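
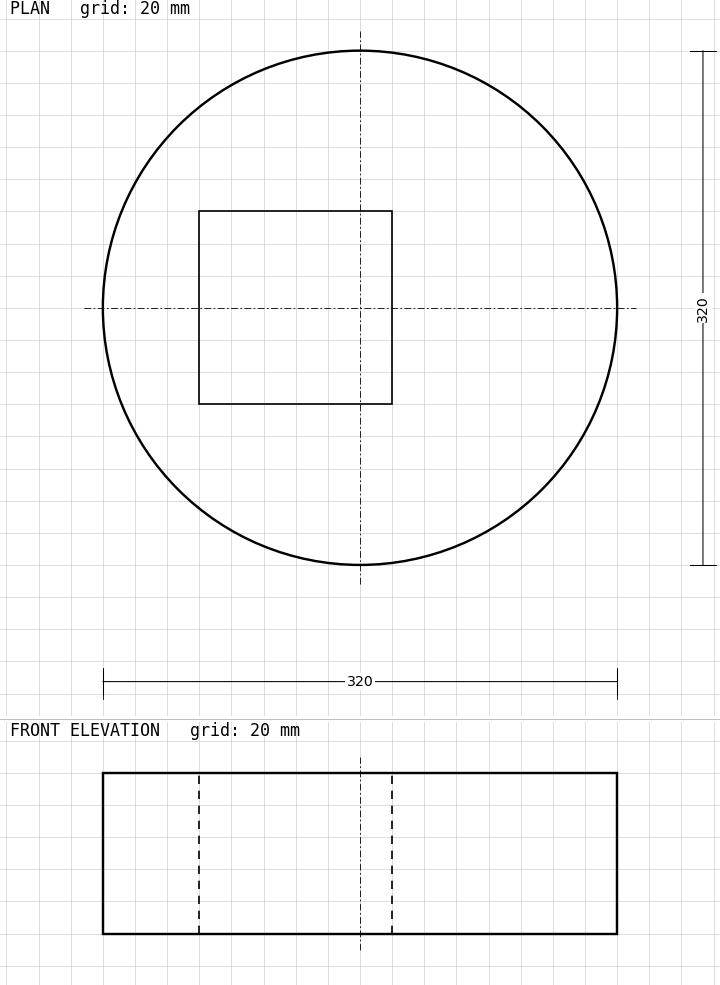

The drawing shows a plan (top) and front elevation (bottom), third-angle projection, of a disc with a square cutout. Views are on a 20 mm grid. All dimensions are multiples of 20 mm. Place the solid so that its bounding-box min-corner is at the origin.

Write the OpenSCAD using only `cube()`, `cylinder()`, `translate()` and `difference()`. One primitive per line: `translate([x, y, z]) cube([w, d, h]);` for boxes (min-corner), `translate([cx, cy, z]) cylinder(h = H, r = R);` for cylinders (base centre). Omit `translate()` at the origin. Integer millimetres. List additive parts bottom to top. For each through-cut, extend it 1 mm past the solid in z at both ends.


difference() {
  translate([160, 160, 0]) cylinder(h = 100, r = 160);
  translate([60, 100, -1]) cube([120, 120, 102]);
}


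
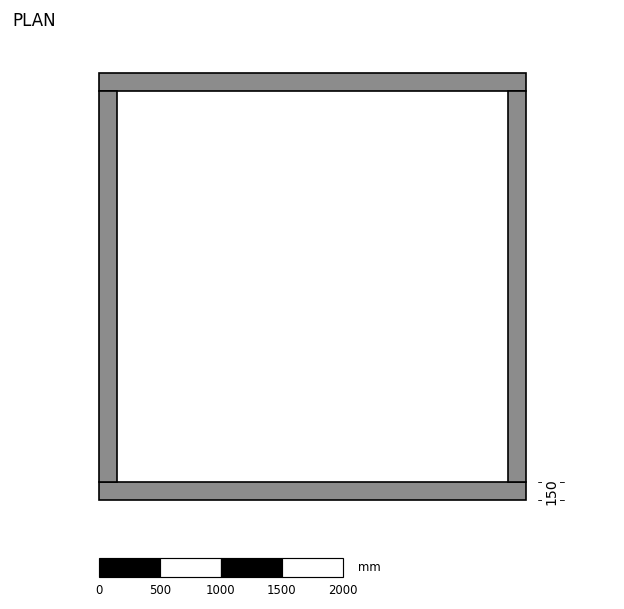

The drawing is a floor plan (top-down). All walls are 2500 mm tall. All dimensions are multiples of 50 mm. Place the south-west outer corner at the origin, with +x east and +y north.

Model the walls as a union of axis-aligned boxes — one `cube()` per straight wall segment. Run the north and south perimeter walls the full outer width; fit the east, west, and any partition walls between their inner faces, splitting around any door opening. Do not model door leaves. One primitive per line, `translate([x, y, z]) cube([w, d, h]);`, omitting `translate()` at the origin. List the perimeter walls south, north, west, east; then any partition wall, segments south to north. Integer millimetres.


cube([3500, 150, 2500]);
translate([0, 3350, 0]) cube([3500, 150, 2500]);
translate([0, 150, 0]) cube([150, 3200, 2500]);
translate([3350, 150, 0]) cube([150, 3200, 2500]);


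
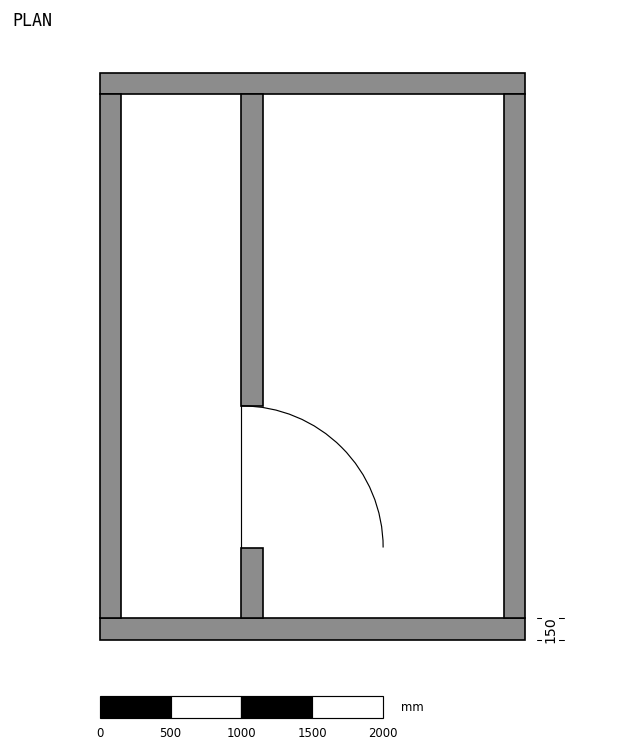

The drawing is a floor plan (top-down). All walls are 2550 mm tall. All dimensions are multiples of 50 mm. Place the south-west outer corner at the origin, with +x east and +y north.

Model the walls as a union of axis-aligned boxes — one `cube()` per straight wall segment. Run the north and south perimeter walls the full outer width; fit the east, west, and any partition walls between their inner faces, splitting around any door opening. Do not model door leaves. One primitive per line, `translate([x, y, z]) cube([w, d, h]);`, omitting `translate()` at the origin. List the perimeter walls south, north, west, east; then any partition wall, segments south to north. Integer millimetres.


cube([3000, 150, 2550]);
translate([0, 3850, 0]) cube([3000, 150, 2550]);
translate([0, 150, 0]) cube([150, 3700, 2550]);
translate([2850, 150, 0]) cube([150, 3700, 2550]);
translate([1000, 150, 0]) cube([150, 500, 2550]);
translate([1000, 1650, 0]) cube([150, 2200, 2550]);


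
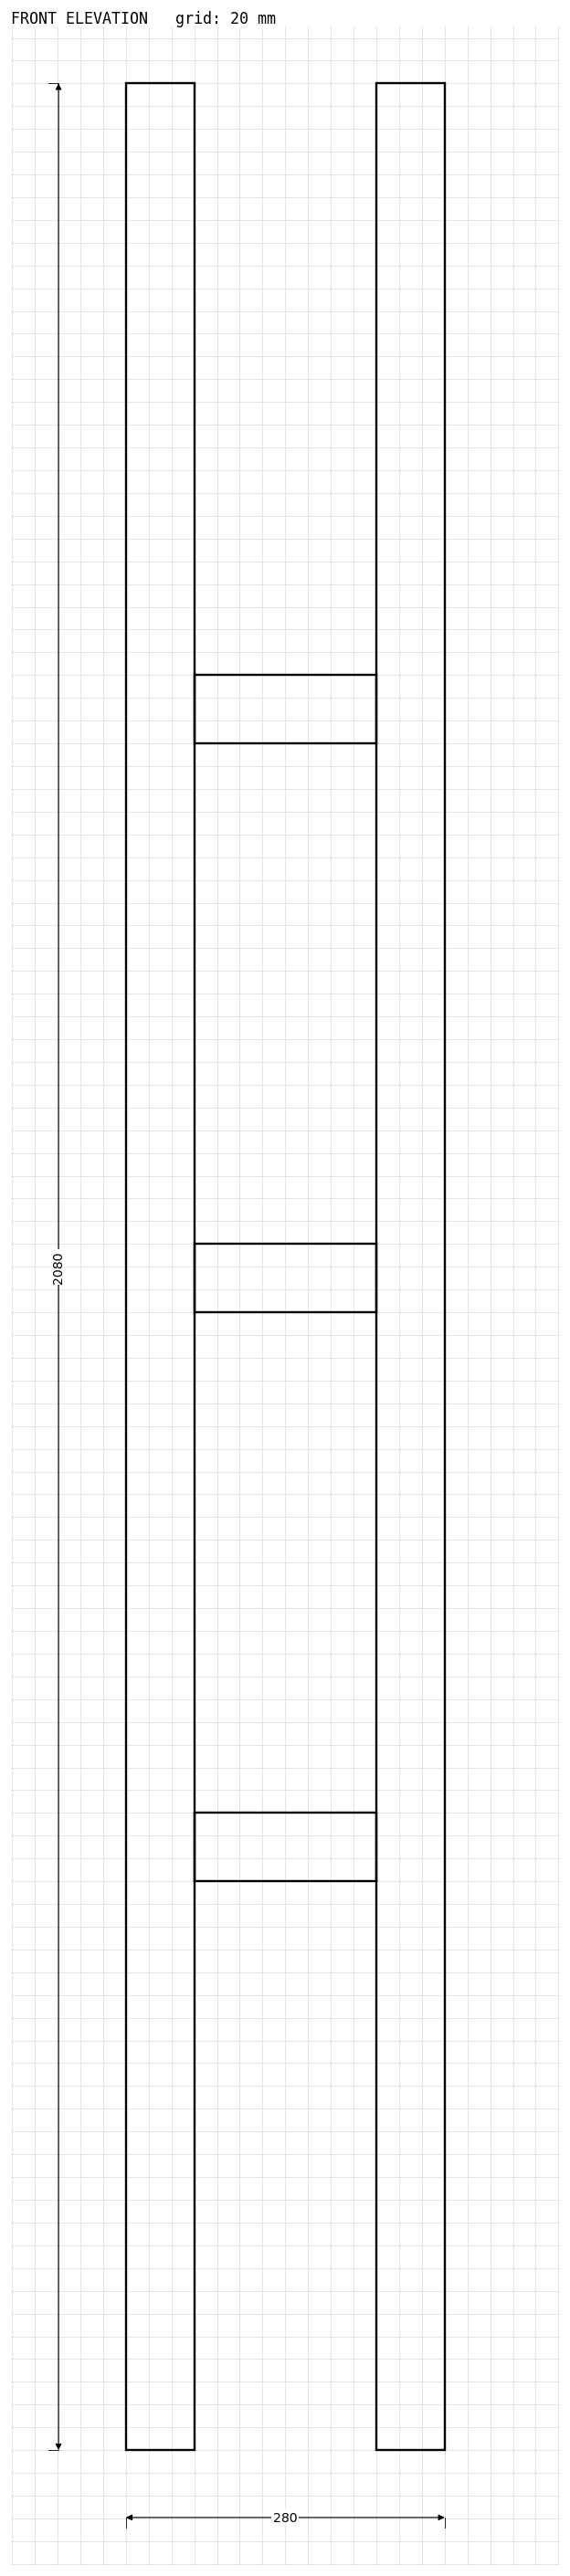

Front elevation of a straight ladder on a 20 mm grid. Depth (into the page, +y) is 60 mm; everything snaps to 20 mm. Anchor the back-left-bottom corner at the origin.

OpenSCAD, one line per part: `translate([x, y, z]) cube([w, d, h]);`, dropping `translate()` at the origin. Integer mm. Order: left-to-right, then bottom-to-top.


cube([60, 60, 2080]);
translate([60, 0, 500]) cube([160, 60, 60]);
translate([60, 0, 1000]) cube([160, 60, 60]);
translate([60, 0, 1500]) cube([160, 60, 60]);
translate([220, 0, 0]) cube([60, 60, 2080]);


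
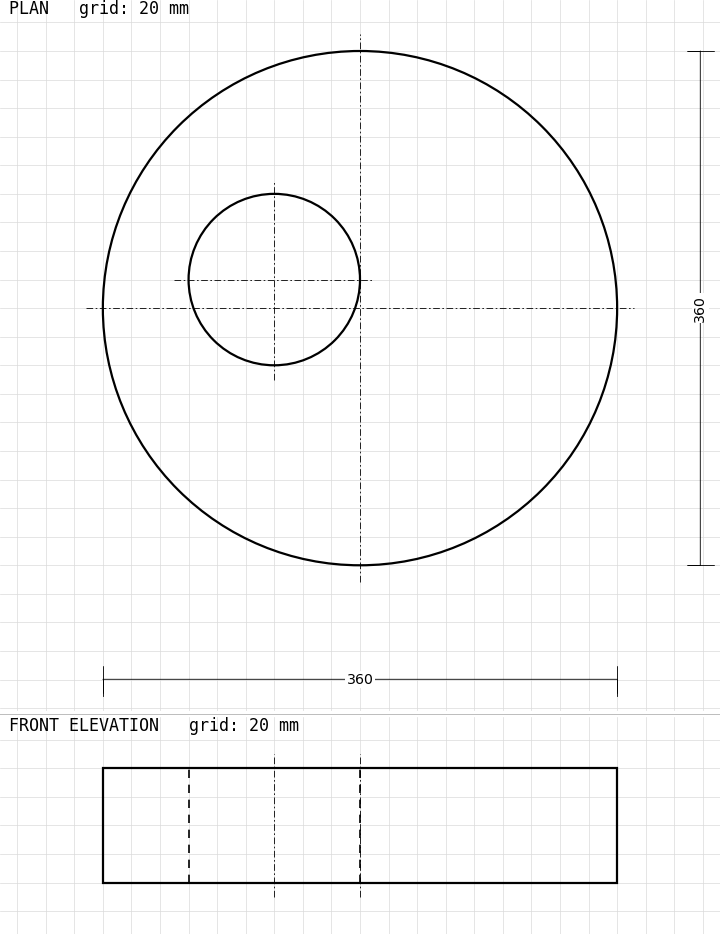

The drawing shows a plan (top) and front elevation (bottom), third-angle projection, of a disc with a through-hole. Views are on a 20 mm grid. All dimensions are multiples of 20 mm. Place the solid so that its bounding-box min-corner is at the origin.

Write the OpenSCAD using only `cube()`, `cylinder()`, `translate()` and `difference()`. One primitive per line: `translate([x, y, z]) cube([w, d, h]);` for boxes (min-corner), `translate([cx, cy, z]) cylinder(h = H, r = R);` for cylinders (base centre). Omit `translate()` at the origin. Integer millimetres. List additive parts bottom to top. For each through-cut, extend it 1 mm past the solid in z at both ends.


difference() {
  translate([180, 180, 0]) cylinder(h = 80, r = 180);
  translate([120, 200, -1]) cylinder(h = 82, r = 60);
}


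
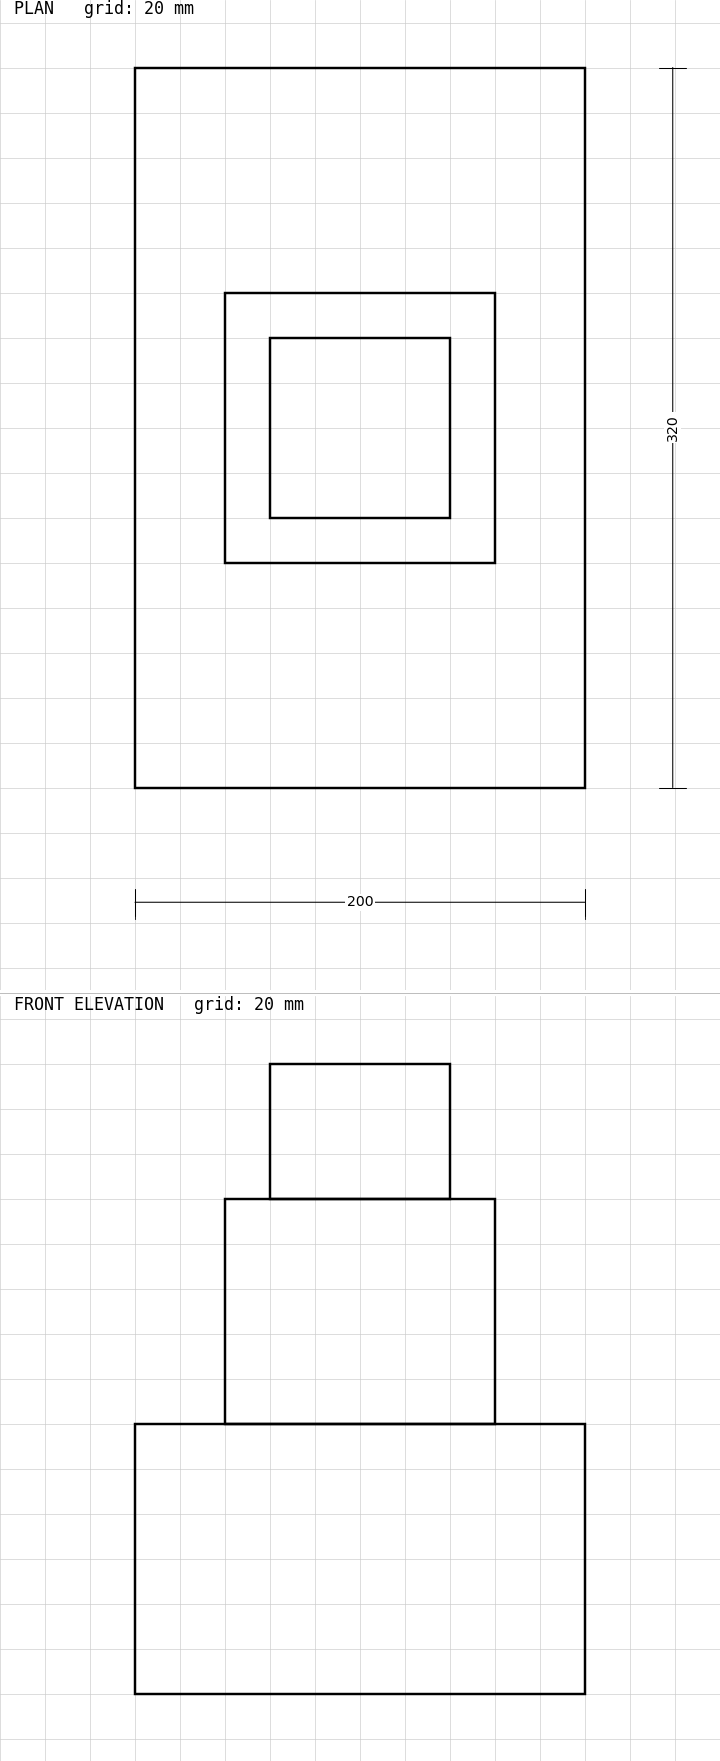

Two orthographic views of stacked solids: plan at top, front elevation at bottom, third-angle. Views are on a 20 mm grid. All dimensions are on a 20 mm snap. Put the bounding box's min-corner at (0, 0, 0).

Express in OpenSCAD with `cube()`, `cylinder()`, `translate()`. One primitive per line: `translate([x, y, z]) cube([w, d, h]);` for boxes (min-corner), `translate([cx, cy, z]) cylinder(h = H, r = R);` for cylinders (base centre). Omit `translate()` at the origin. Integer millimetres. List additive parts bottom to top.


cube([200, 320, 120]);
translate([40, 100, 120]) cube([120, 120, 100]);
translate([60, 120, 220]) cube([80, 80, 60]);


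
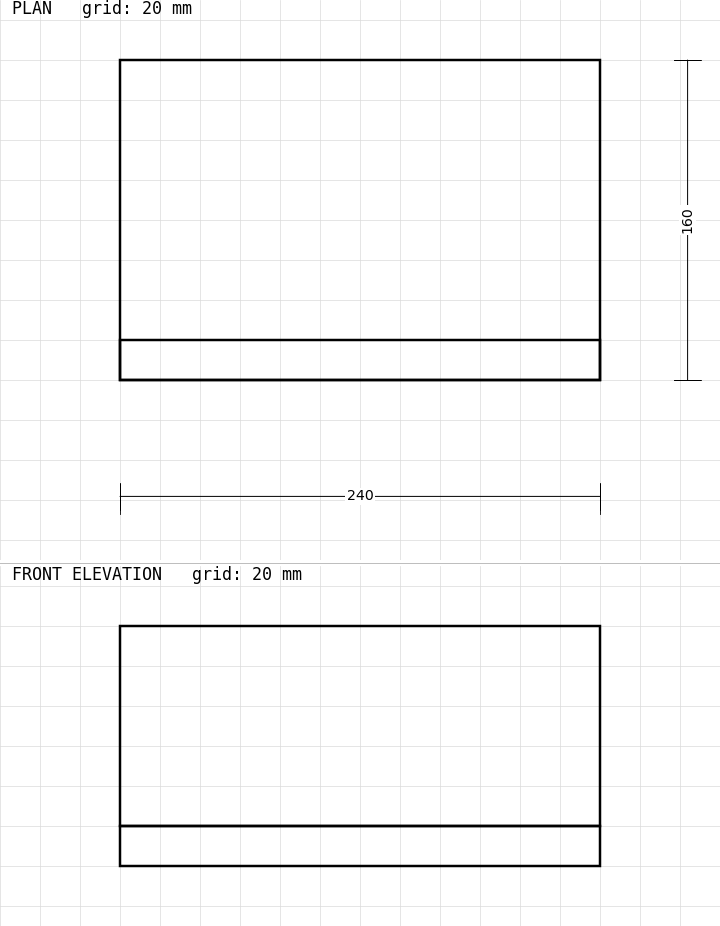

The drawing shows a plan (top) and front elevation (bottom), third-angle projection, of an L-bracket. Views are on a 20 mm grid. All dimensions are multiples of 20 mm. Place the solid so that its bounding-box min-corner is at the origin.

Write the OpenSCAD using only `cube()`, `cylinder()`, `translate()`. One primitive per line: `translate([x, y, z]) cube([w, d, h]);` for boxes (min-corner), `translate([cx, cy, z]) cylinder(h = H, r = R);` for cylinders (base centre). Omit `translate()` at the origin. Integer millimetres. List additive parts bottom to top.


cube([240, 160, 20]);
translate([0, 0, 20]) cube([240, 20, 100]);


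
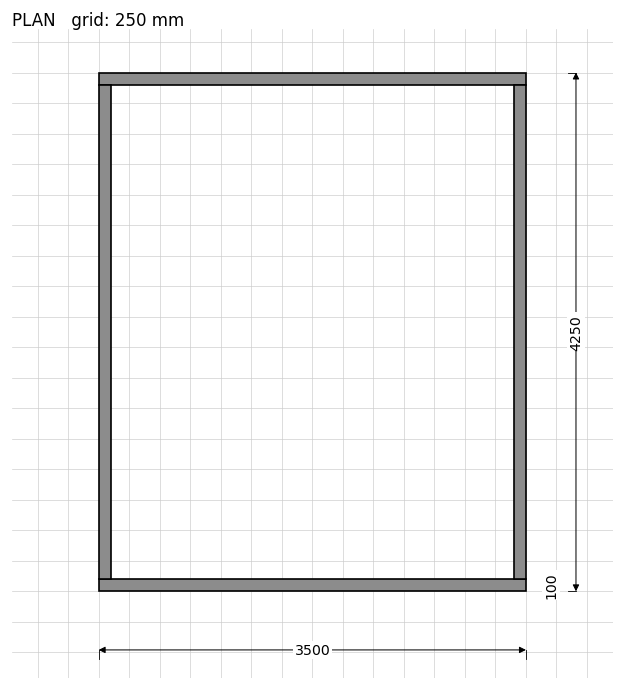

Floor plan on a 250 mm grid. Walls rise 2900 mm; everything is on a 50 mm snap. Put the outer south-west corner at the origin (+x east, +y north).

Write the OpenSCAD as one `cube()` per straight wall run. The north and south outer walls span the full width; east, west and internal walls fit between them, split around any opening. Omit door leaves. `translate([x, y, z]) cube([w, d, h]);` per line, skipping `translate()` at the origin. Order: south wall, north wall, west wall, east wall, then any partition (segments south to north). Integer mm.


cube([3500, 100, 2900]);
translate([0, 4150, 0]) cube([3500, 100, 2900]);
translate([0, 100, 0]) cube([100, 4050, 2900]);
translate([3400, 100, 0]) cube([100, 4050, 2900]);


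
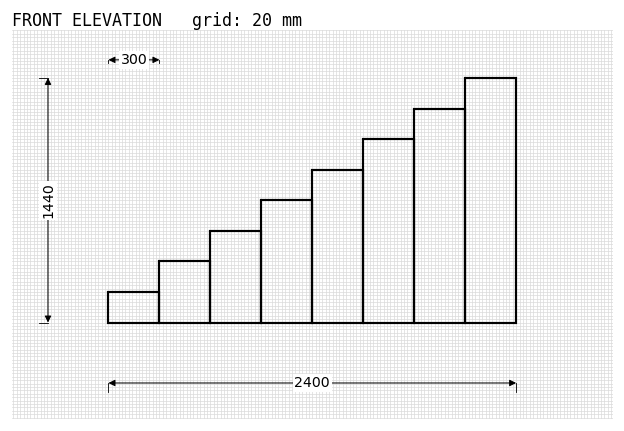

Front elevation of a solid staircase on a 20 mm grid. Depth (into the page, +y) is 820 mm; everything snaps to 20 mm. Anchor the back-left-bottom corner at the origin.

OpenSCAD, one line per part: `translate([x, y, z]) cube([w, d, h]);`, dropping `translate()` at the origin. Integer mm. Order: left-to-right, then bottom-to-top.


cube([300, 820, 180]);
translate([300, 0, 0]) cube([300, 820, 360]);
translate([600, 0, 0]) cube([300, 820, 540]);
translate([900, 0, 0]) cube([300, 820, 720]);
translate([1200, 0, 0]) cube([300, 820, 900]);
translate([1500, 0, 0]) cube([300, 820, 1080]);
translate([1800, 0, 0]) cube([300, 820, 1260]);
translate([2100, 0, 0]) cube([300, 820, 1440]);


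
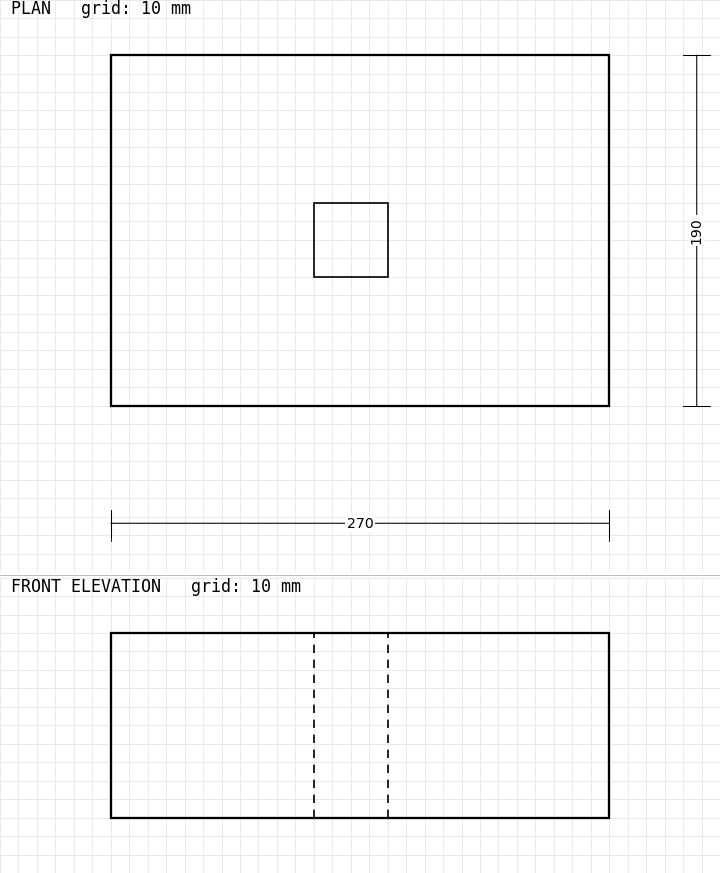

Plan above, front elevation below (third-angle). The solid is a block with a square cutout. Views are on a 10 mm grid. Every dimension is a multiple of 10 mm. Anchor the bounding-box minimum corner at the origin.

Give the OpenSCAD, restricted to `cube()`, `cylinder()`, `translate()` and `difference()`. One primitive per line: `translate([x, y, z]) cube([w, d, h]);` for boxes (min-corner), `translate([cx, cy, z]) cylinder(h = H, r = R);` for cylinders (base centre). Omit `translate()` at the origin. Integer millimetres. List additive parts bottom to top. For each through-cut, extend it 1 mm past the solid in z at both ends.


difference() {
  cube([270, 190, 100]);
  translate([110, 70, -1]) cube([40, 40, 102]);
}


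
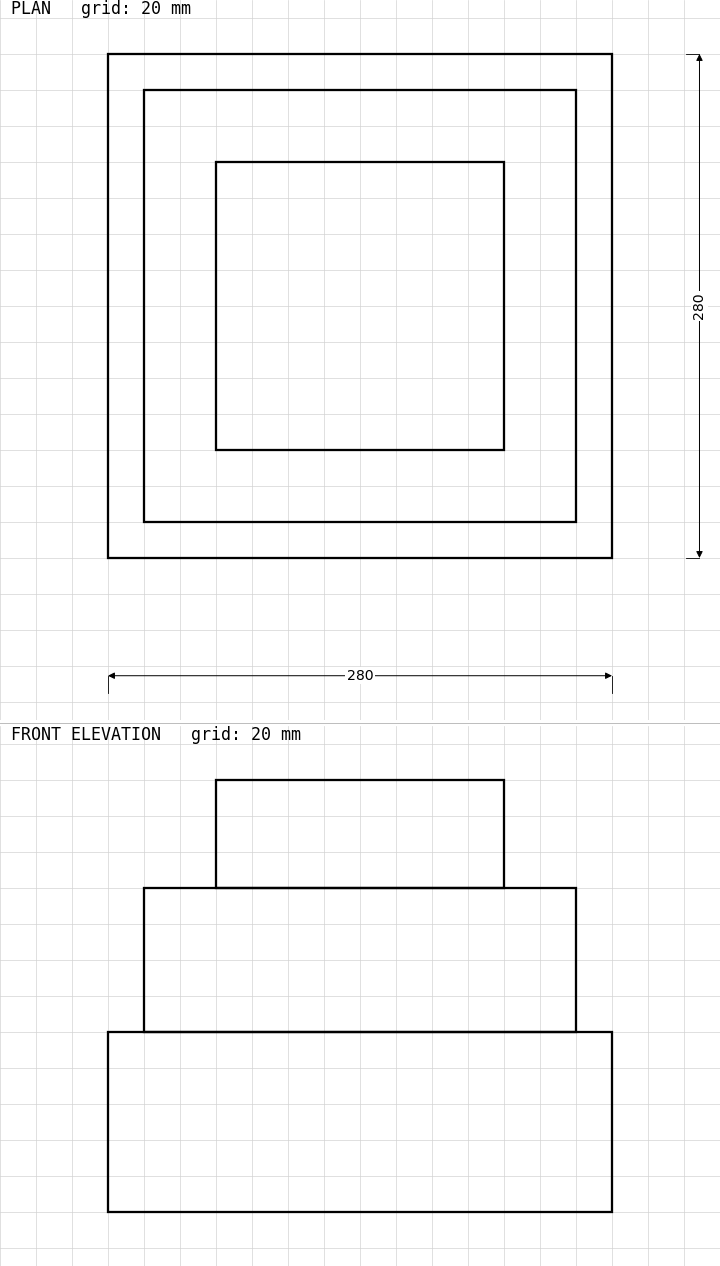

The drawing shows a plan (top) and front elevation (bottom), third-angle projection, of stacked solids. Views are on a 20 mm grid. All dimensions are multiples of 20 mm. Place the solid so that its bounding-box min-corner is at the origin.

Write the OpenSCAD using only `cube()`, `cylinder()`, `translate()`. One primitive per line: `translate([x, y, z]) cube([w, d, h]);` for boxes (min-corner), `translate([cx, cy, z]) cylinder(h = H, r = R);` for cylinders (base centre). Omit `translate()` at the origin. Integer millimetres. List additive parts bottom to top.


cube([280, 280, 100]);
translate([20, 20, 100]) cube([240, 240, 80]);
translate([60, 60, 180]) cube([160, 160, 60]);


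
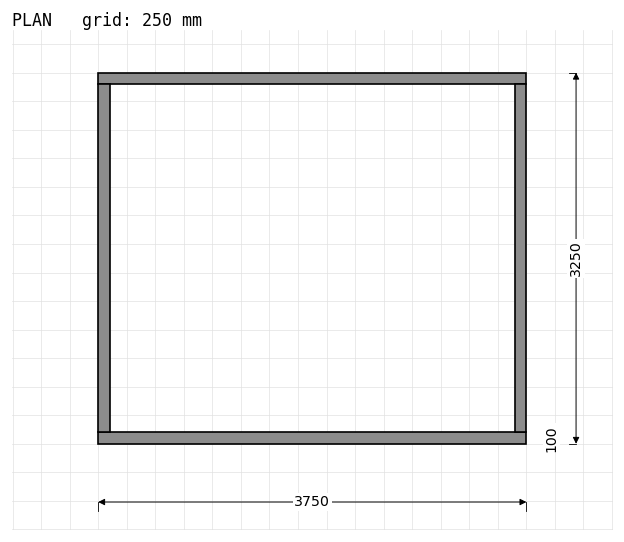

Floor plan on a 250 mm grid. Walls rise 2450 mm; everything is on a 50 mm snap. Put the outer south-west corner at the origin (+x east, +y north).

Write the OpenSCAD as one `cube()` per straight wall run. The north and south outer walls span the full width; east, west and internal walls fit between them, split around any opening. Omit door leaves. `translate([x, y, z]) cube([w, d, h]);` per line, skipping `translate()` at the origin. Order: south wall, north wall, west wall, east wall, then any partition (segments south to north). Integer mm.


cube([3750, 100, 2450]);
translate([0, 3150, 0]) cube([3750, 100, 2450]);
translate([0, 100, 0]) cube([100, 3050, 2450]);
translate([3650, 100, 0]) cube([100, 3050, 2450]);


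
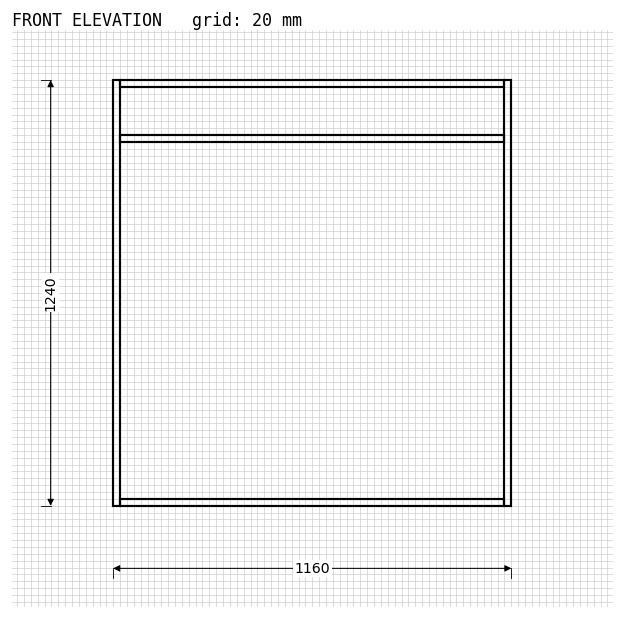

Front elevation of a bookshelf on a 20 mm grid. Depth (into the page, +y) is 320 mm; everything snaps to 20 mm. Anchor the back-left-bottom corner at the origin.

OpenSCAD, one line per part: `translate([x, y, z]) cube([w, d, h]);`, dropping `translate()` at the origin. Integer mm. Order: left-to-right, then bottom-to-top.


cube([20, 320, 1240]);
translate([20, 0, 0]) cube([1120, 320, 20]);
translate([20, 0, 1060]) cube([1120, 320, 20]);
translate([20, 0, 1220]) cube([1120, 320, 20]);
translate([1140, 0, 0]) cube([20, 320, 1240]);


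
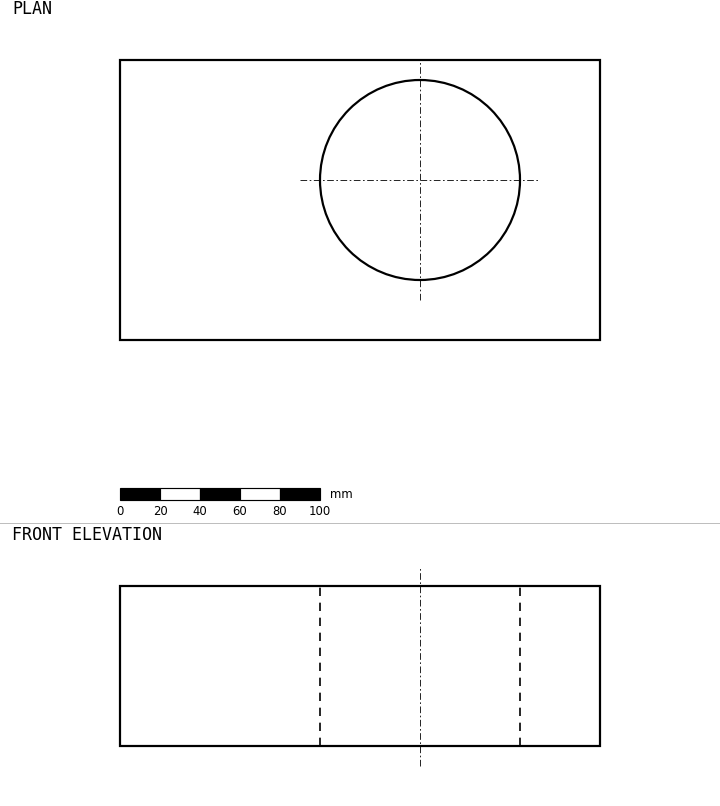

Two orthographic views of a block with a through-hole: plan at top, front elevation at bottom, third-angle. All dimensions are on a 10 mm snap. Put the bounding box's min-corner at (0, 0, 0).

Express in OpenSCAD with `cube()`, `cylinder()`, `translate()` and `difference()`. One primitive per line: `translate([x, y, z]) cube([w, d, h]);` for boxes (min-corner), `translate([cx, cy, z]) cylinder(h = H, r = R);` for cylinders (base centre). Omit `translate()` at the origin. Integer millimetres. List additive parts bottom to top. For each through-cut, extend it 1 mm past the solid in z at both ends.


difference() {
  cube([240, 140, 80]);
  translate([150, 80, -1]) cylinder(h = 82, r = 50);
}


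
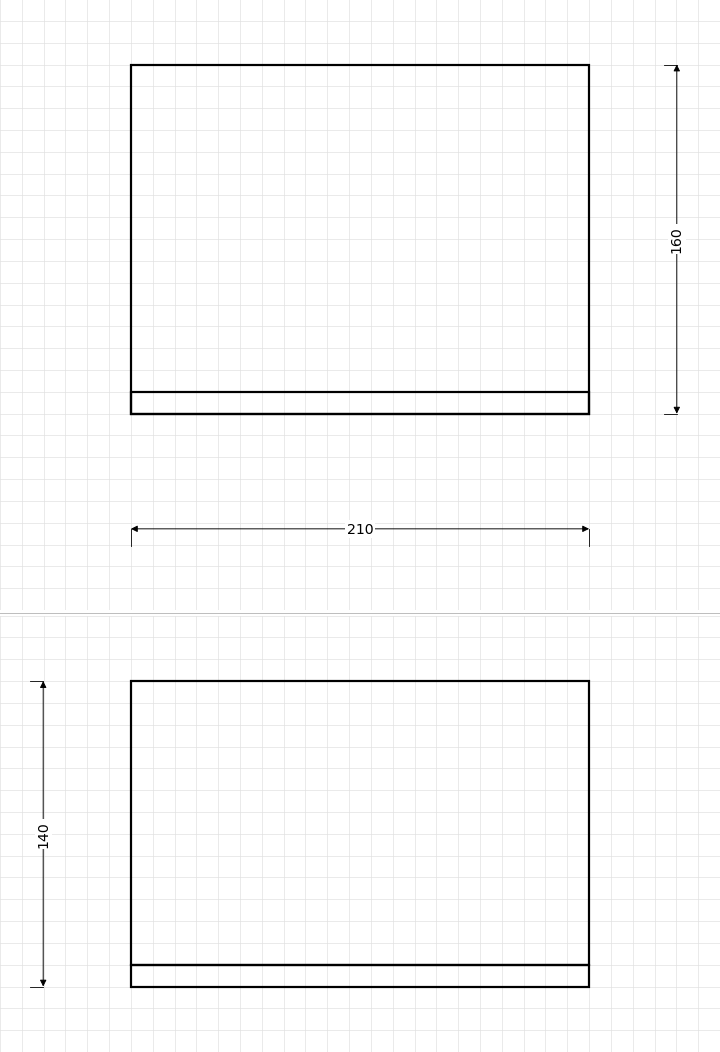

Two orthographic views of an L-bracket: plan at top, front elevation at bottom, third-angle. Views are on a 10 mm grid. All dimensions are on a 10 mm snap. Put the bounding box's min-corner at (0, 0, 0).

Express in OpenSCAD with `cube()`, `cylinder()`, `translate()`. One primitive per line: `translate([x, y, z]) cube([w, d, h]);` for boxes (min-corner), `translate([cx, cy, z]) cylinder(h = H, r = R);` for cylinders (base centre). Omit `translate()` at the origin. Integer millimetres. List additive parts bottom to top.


cube([210, 160, 10]);
translate([0, 0, 10]) cube([210, 10, 130]);


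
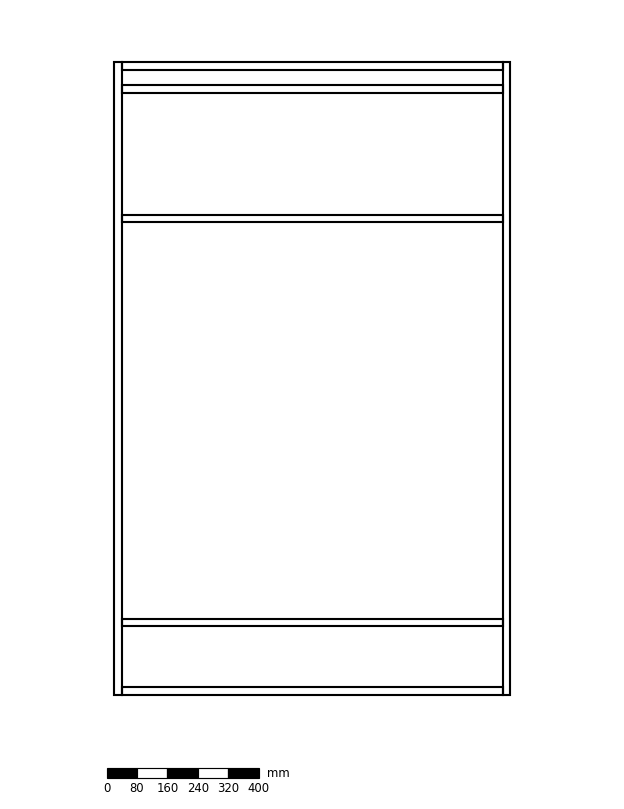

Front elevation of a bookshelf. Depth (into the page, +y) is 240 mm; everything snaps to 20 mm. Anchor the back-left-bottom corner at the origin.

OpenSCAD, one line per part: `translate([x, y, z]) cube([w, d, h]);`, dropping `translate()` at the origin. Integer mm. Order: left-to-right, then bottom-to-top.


cube([20, 240, 1660]);
translate([20, 0, 0]) cube([1000, 240, 20]);
translate([20, 0, 180]) cube([1000, 240, 20]);
translate([20, 0, 1240]) cube([1000, 240, 20]);
translate([20, 0, 1580]) cube([1000, 240, 20]);
translate([20, 0, 1640]) cube([1000, 240, 20]);
translate([1020, 0, 0]) cube([20, 240, 1660]);


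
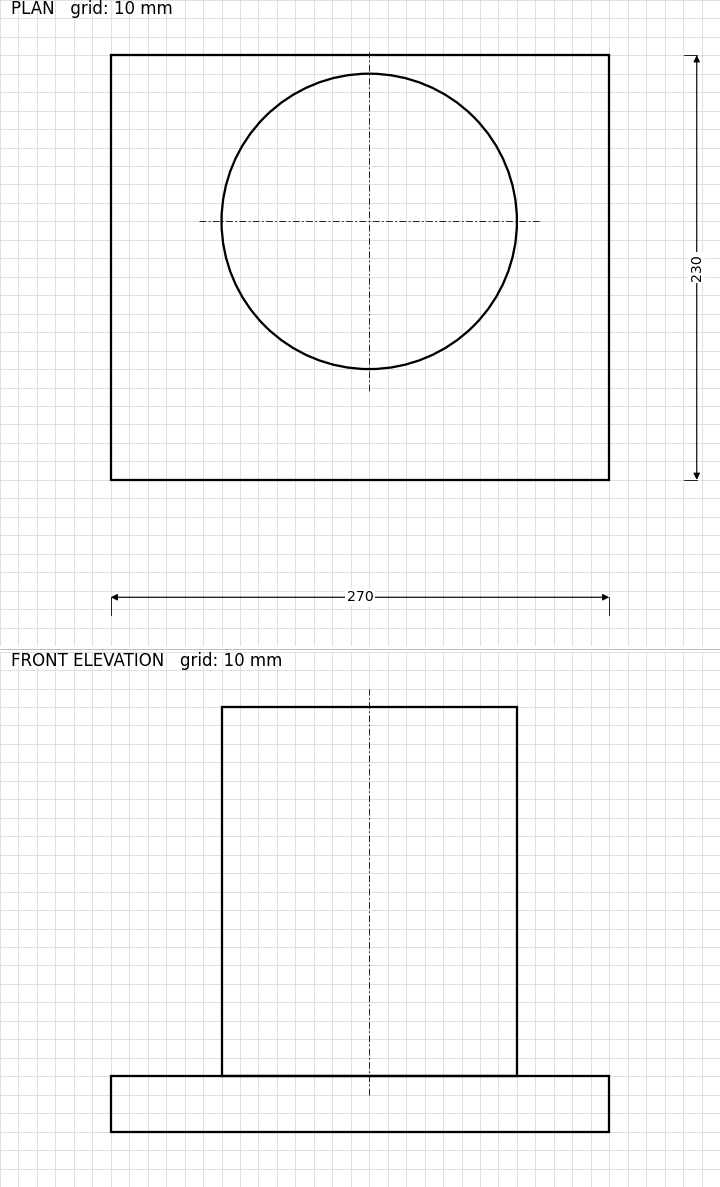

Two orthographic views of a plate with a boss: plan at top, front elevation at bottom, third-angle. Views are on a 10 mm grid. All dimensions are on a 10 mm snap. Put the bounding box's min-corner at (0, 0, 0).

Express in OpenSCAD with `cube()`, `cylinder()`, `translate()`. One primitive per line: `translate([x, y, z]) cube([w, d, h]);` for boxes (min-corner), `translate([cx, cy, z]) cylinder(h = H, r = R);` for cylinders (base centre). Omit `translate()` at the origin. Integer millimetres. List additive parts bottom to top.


cube([270, 230, 30]);
translate([140, 140, 30]) cylinder(h = 200, r = 80);


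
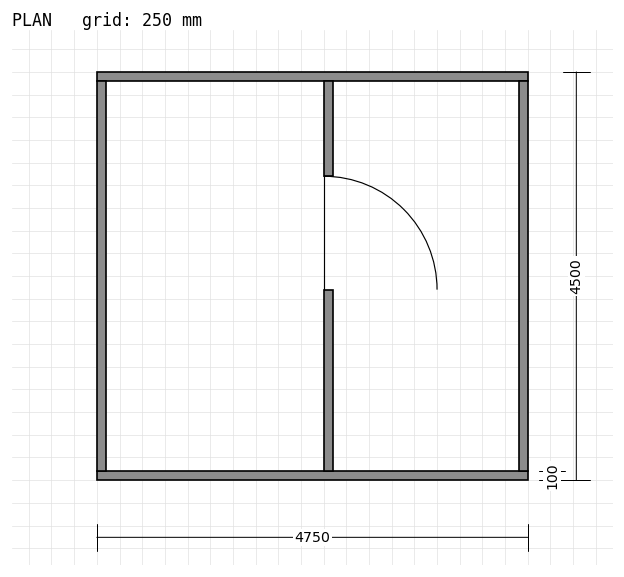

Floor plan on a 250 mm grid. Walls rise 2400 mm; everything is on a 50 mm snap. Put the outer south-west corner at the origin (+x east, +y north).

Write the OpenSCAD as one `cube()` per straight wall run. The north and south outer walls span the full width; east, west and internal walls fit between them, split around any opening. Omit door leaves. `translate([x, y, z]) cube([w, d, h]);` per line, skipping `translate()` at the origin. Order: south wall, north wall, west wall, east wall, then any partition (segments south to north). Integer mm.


cube([4750, 100, 2400]);
translate([0, 4400, 0]) cube([4750, 100, 2400]);
translate([0, 100, 0]) cube([100, 4300, 2400]);
translate([4650, 100, 0]) cube([100, 4300, 2400]);
translate([2500, 100, 0]) cube([100, 2000, 2400]);
translate([2500, 3350, 0]) cube([100, 1050, 2400]);


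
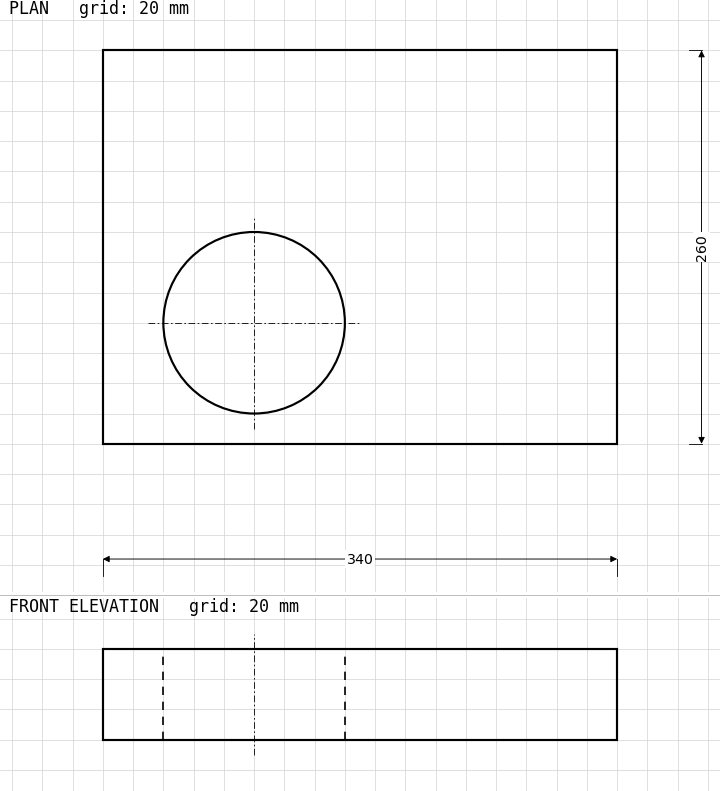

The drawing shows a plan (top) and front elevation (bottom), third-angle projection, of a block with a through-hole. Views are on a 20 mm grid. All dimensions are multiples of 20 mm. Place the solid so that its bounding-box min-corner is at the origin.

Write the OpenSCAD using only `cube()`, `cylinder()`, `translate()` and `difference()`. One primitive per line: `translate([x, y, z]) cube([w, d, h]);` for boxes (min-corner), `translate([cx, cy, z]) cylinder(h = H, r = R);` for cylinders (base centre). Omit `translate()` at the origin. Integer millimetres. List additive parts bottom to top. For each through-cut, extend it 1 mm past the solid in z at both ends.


difference() {
  cube([340, 260, 60]);
  translate([100, 80, -1]) cylinder(h = 62, r = 60);
}


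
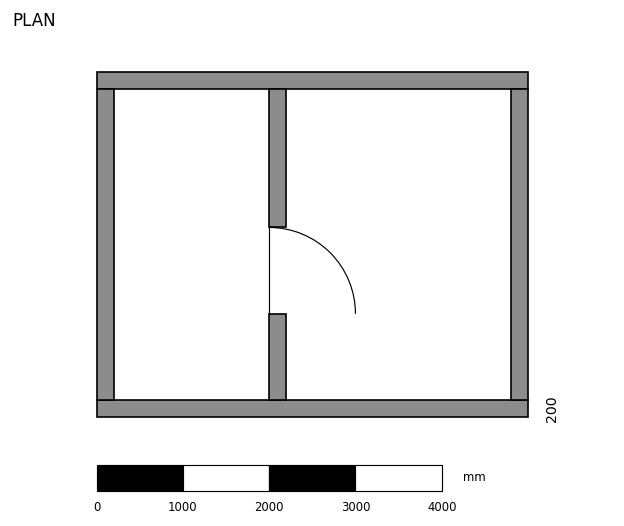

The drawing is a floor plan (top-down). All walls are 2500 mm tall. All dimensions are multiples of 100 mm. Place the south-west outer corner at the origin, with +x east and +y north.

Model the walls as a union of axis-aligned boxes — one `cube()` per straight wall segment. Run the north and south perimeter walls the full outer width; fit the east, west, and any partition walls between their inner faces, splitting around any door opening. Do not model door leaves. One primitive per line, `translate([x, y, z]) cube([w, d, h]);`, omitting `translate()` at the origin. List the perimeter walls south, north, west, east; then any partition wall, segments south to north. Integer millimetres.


cube([5000, 200, 2500]);
translate([0, 3800, 0]) cube([5000, 200, 2500]);
translate([0, 200, 0]) cube([200, 3600, 2500]);
translate([4800, 200, 0]) cube([200, 3600, 2500]);
translate([2000, 200, 0]) cube([200, 1000, 2500]);
translate([2000, 2200, 0]) cube([200, 1600, 2500]);


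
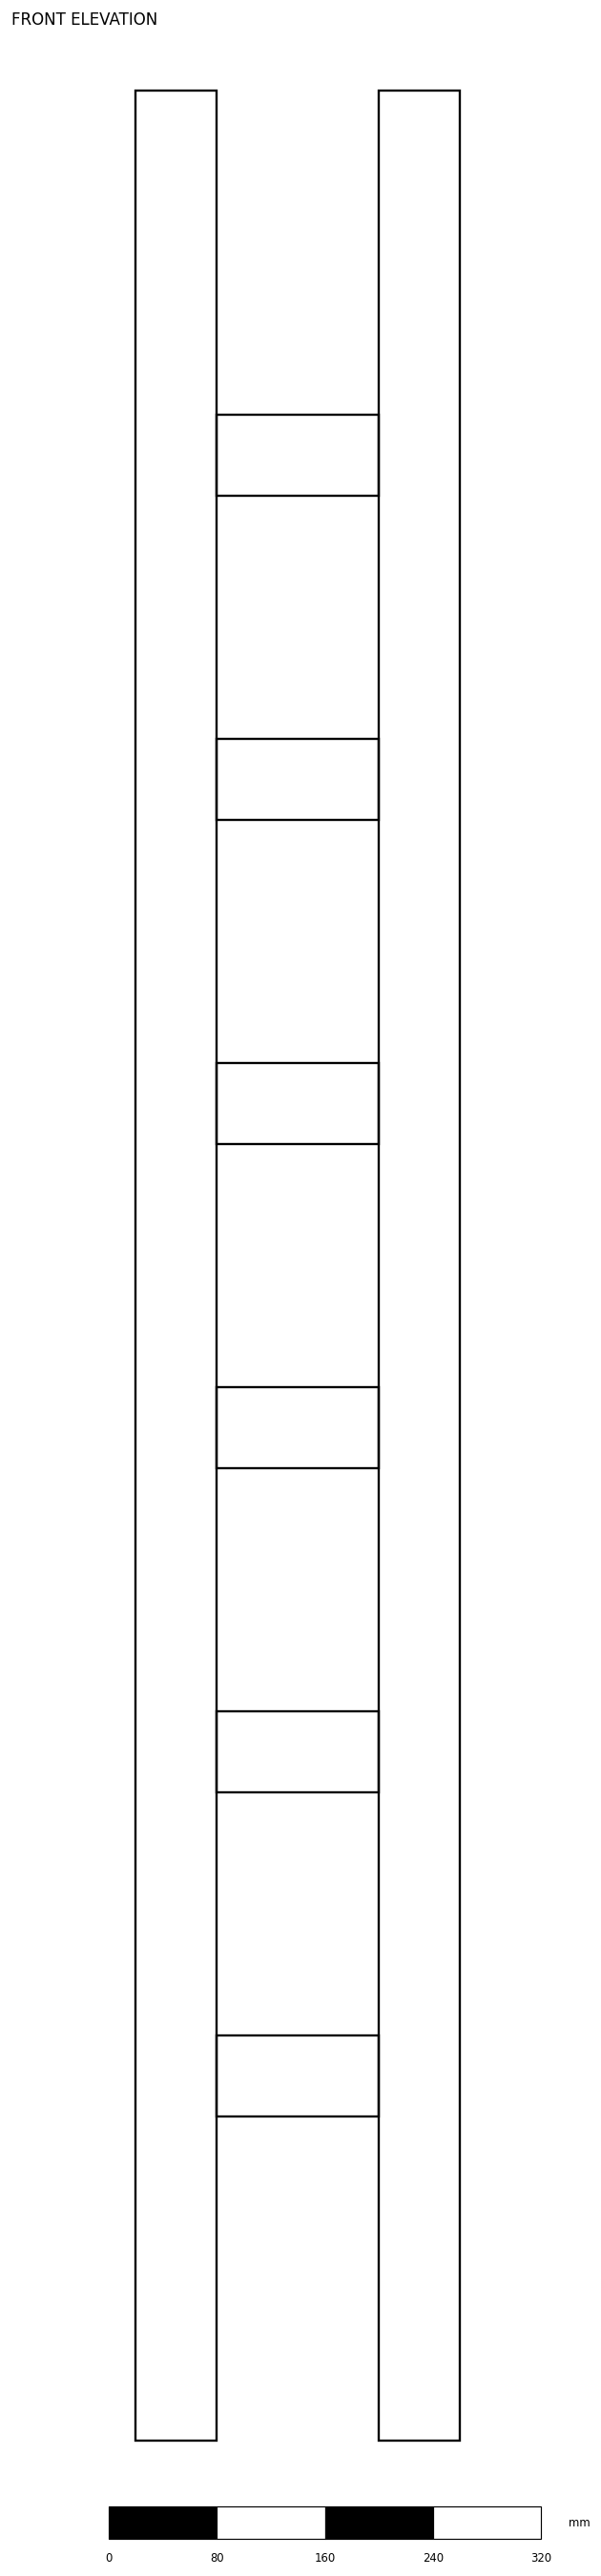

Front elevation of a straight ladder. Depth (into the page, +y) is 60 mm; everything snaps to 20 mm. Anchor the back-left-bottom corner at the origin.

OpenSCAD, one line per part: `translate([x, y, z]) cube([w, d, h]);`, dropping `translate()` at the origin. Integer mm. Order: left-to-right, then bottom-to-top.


cube([60, 60, 1740]);
translate([60, 0, 240]) cube([120, 60, 60]);
translate([60, 0, 480]) cube([120, 60, 60]);
translate([60, 0, 720]) cube([120, 60, 60]);
translate([60, 0, 960]) cube([120, 60, 60]);
translate([60, 0, 1200]) cube([120, 60, 60]);
translate([60, 0, 1440]) cube([120, 60, 60]);
translate([180, 0, 0]) cube([60, 60, 1740]);


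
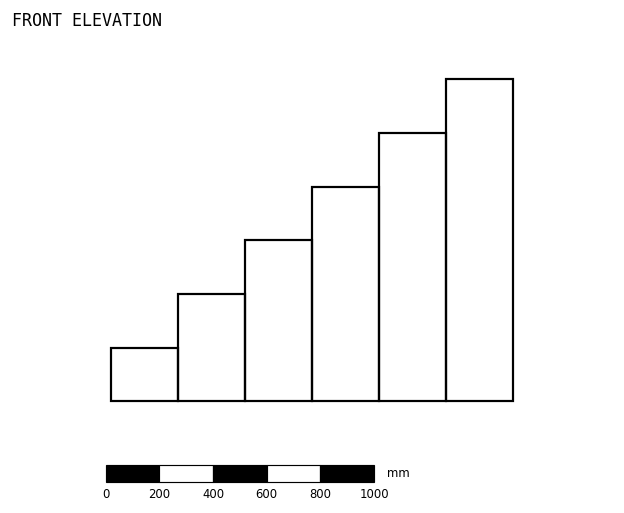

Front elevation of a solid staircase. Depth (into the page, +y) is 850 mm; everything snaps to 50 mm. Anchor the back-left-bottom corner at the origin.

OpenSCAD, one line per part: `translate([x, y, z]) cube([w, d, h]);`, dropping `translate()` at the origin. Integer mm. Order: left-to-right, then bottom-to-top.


cube([250, 850, 200]);
translate([250, 0, 0]) cube([250, 850, 400]);
translate([500, 0, 0]) cube([250, 850, 600]);
translate([750, 0, 0]) cube([250, 850, 800]);
translate([1000, 0, 0]) cube([250, 850, 1000]);
translate([1250, 0, 0]) cube([250, 850, 1200]);


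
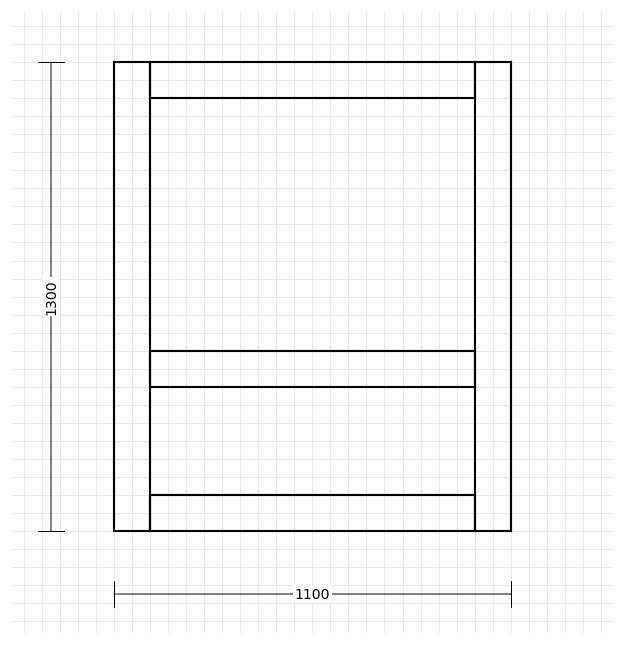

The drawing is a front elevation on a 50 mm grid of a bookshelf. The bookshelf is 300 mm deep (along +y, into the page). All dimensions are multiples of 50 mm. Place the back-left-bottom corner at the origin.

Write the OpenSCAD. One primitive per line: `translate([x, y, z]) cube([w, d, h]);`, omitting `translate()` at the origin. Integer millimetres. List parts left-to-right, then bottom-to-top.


cube([100, 300, 1300]);
translate([100, 0, 0]) cube([900, 300, 100]);
translate([100, 0, 400]) cube([900, 300, 100]);
translate([100, 0, 1200]) cube([900, 300, 100]);
translate([1000, 0, 0]) cube([100, 300, 1300]);


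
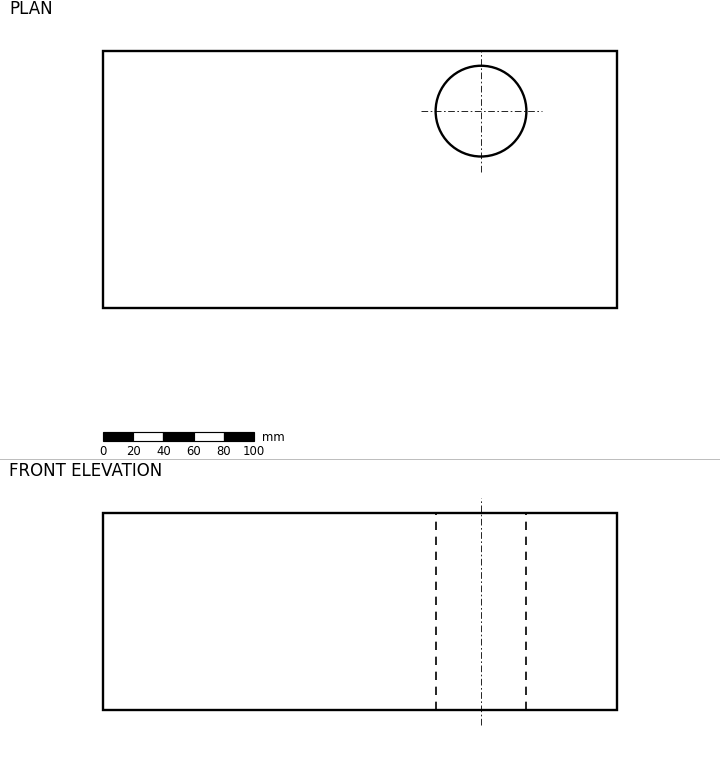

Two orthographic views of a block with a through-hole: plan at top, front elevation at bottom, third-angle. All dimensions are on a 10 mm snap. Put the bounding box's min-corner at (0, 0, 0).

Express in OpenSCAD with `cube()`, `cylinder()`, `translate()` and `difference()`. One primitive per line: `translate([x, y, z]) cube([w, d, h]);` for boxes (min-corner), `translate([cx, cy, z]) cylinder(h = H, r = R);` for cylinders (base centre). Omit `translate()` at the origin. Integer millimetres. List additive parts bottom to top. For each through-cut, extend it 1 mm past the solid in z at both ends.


difference() {
  cube([340, 170, 130]);
  translate([250, 130, -1]) cylinder(h = 132, r = 30);
}


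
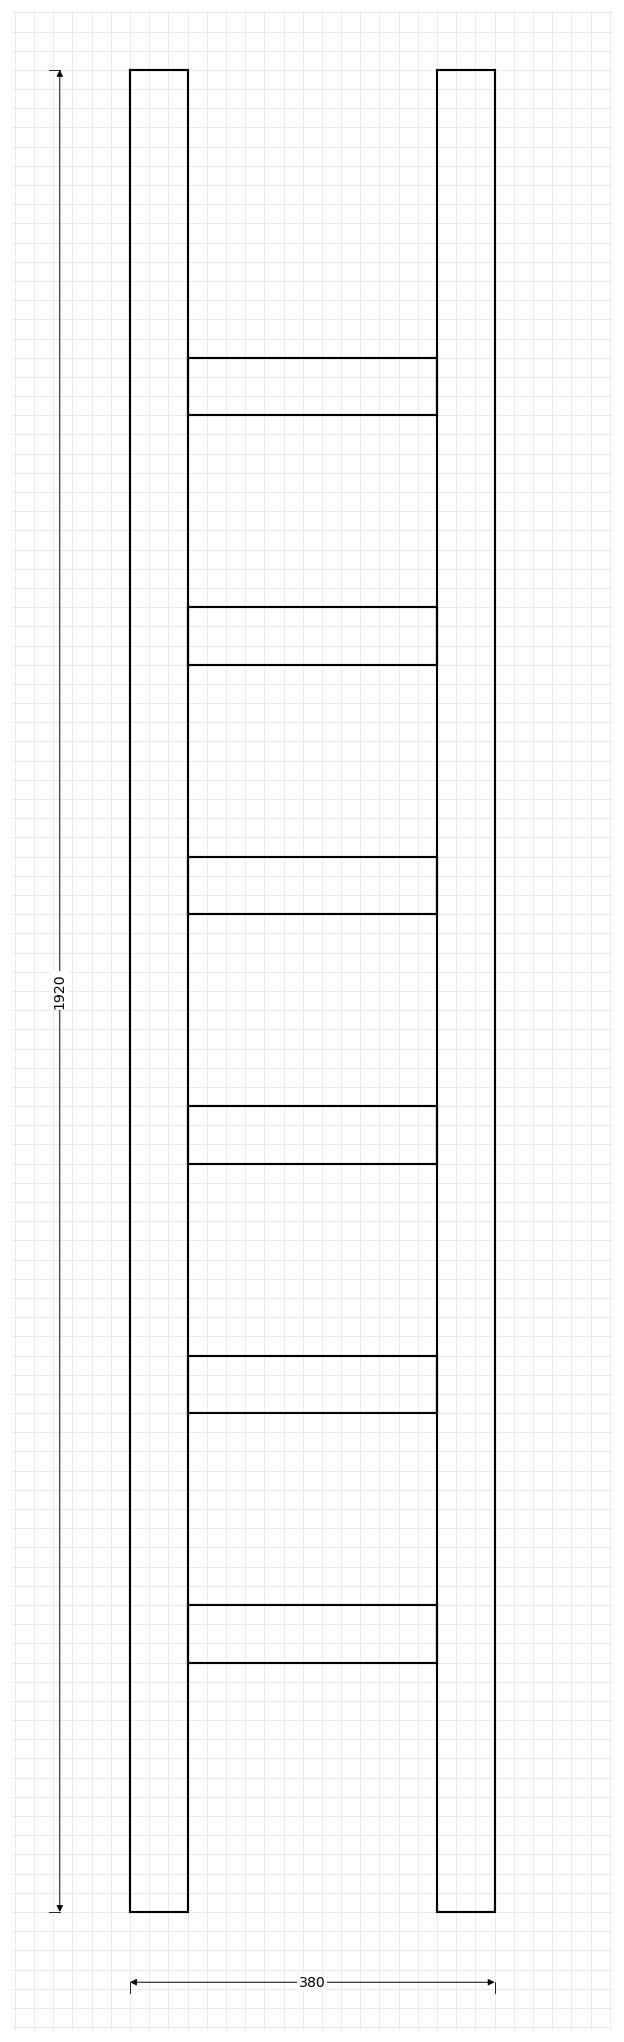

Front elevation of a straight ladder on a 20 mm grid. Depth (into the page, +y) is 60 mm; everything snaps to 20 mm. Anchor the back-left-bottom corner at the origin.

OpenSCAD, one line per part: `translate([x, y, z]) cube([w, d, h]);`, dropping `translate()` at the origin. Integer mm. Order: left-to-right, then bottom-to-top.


cube([60, 60, 1920]);
translate([60, 0, 260]) cube([260, 60, 60]);
translate([60, 0, 520]) cube([260, 60, 60]);
translate([60, 0, 780]) cube([260, 60, 60]);
translate([60, 0, 1040]) cube([260, 60, 60]);
translate([60, 0, 1300]) cube([260, 60, 60]);
translate([60, 0, 1560]) cube([260, 60, 60]);
translate([320, 0, 0]) cube([60, 60, 1920]);


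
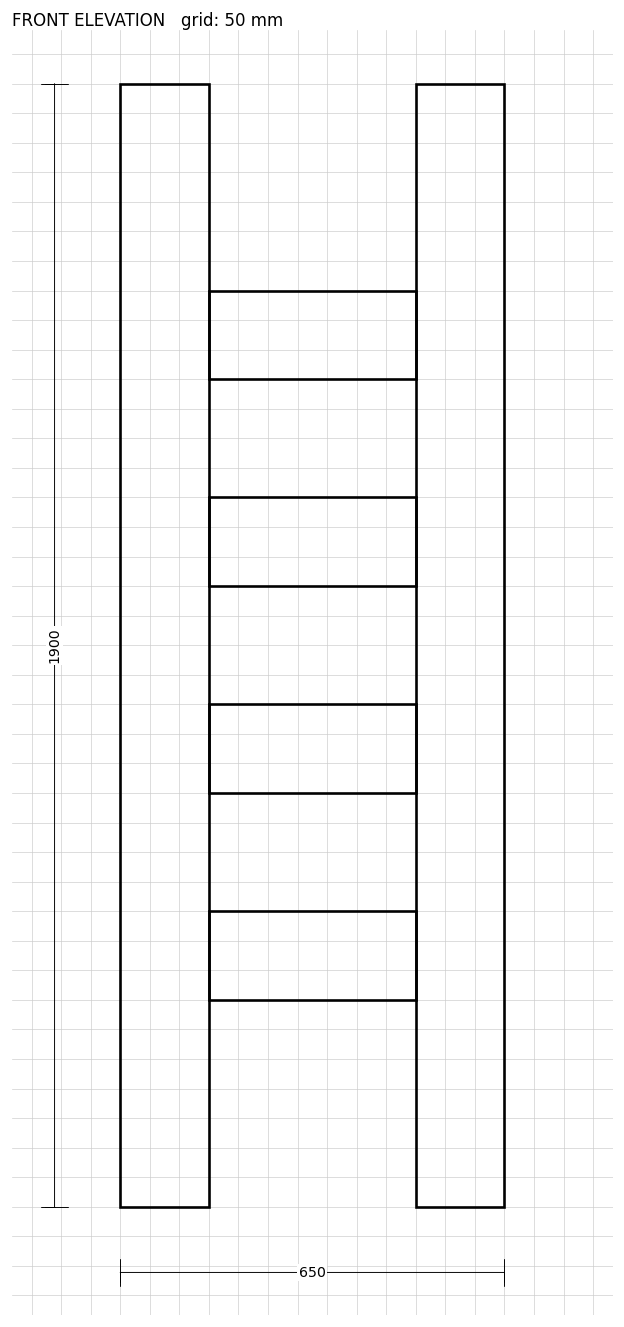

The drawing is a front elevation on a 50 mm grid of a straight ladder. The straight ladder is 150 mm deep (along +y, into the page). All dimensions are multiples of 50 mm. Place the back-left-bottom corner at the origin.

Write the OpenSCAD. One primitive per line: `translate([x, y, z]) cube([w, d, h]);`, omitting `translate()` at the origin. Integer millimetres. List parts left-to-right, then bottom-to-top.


cube([150, 150, 1900]);
translate([150, 0, 350]) cube([350, 150, 150]);
translate([150, 0, 700]) cube([350, 150, 150]);
translate([150, 0, 1050]) cube([350, 150, 150]);
translate([150, 0, 1400]) cube([350, 150, 150]);
translate([500, 0, 0]) cube([150, 150, 1900]);


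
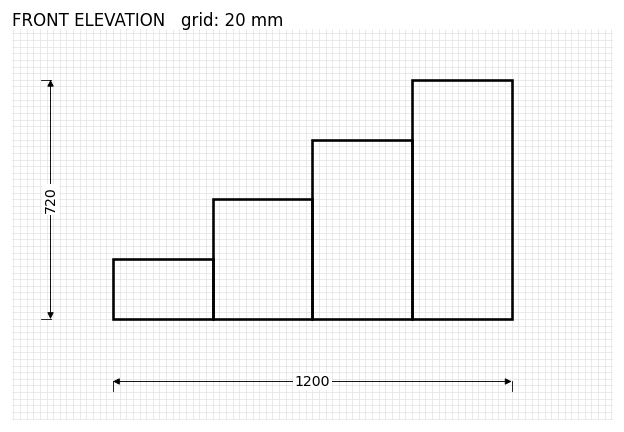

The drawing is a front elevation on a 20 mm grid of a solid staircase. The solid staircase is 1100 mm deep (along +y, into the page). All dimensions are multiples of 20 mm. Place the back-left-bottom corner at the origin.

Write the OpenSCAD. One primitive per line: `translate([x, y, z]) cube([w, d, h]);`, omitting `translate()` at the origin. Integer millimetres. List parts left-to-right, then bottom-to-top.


cube([300, 1100, 180]);
translate([300, 0, 0]) cube([300, 1100, 360]);
translate([600, 0, 0]) cube([300, 1100, 540]);
translate([900, 0, 0]) cube([300, 1100, 720]);


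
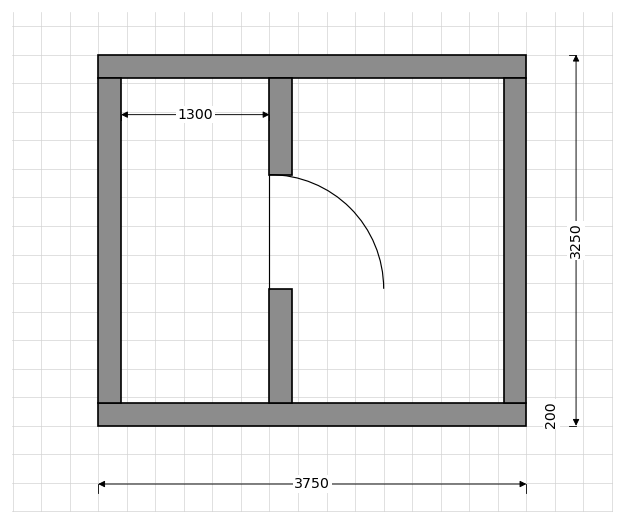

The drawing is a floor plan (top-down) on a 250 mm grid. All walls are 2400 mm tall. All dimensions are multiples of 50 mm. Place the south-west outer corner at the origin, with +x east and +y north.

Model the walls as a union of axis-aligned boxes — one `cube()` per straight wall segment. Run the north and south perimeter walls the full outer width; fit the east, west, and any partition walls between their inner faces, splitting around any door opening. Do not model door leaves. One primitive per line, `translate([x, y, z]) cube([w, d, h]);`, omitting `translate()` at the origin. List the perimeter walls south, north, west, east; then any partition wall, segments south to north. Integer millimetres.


cube([3750, 200, 2400]);
translate([0, 3050, 0]) cube([3750, 200, 2400]);
translate([0, 200, 0]) cube([200, 2850, 2400]);
translate([3550, 200, 0]) cube([200, 2850, 2400]);
translate([1500, 200, 0]) cube([200, 1000, 2400]);
translate([1500, 2200, 0]) cube([200, 850, 2400]);


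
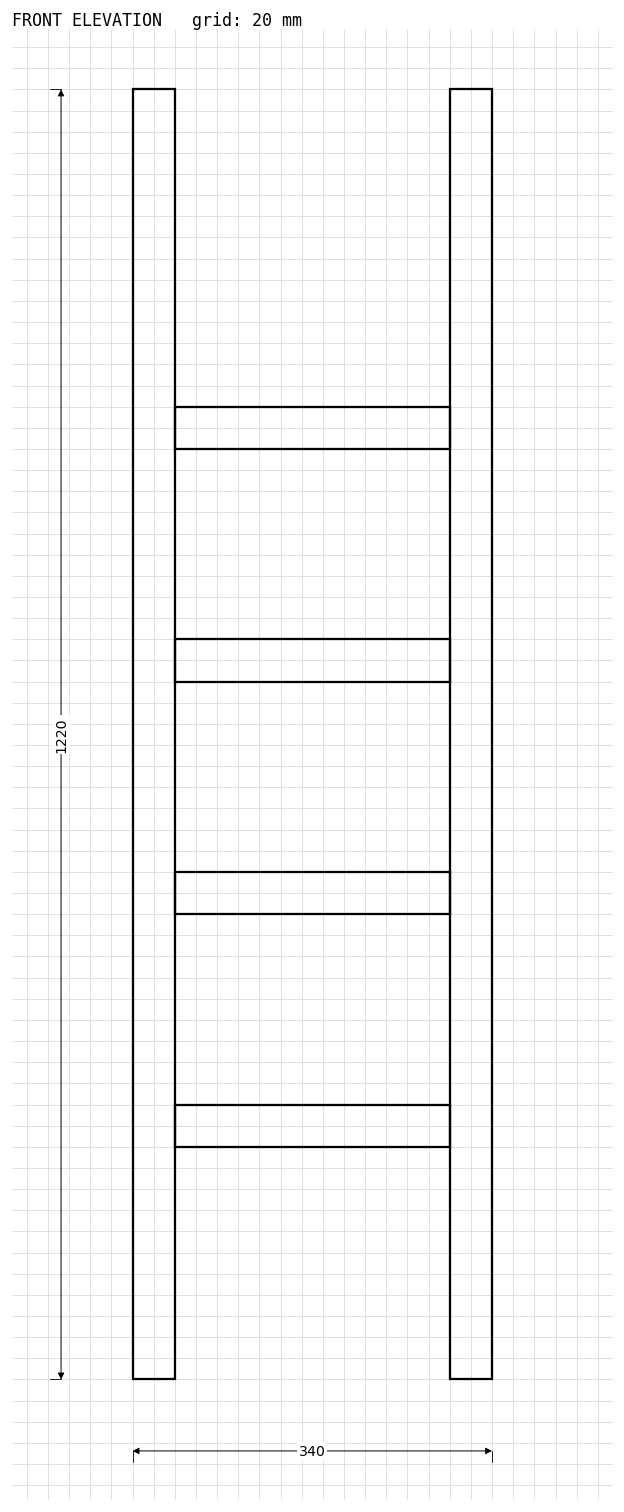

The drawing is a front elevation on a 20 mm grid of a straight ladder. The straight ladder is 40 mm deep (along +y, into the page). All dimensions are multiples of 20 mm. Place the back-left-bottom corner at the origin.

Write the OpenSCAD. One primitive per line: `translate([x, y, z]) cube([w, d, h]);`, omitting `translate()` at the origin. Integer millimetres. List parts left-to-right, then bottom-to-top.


cube([40, 40, 1220]);
translate([40, 0, 220]) cube([260, 40, 40]);
translate([40, 0, 440]) cube([260, 40, 40]);
translate([40, 0, 660]) cube([260, 40, 40]);
translate([40, 0, 880]) cube([260, 40, 40]);
translate([300, 0, 0]) cube([40, 40, 1220]);


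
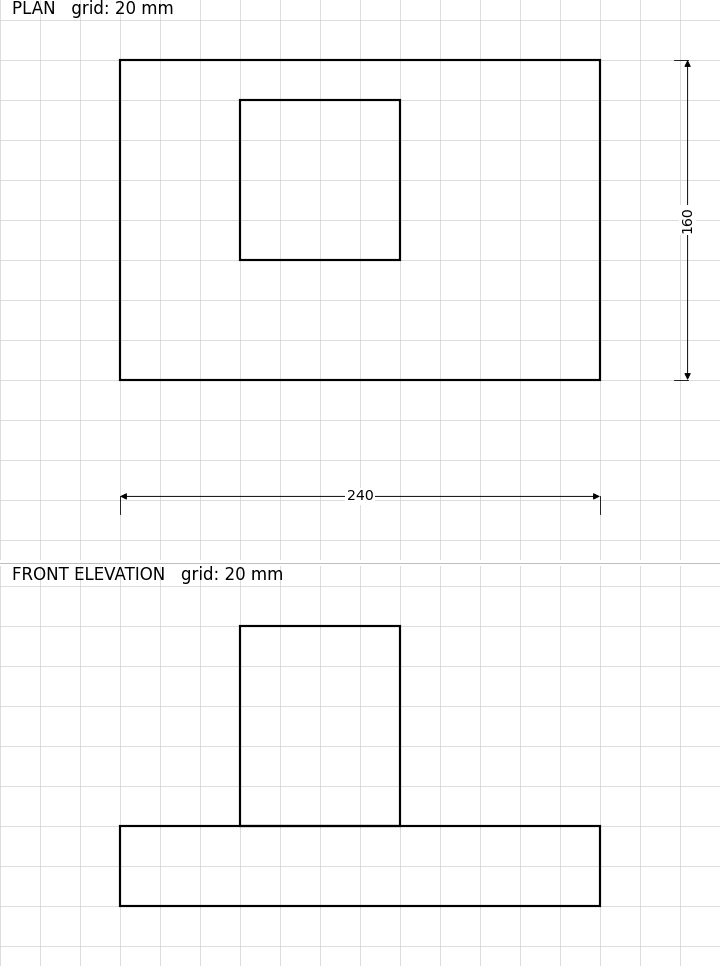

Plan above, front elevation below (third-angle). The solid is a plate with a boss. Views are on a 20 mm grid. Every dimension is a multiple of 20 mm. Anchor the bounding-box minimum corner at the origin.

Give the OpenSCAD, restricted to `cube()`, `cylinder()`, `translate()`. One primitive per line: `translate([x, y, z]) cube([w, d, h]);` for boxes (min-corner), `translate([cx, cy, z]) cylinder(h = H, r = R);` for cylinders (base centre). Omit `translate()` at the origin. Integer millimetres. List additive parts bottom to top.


cube([240, 160, 40]);
translate([60, 60, 40]) cube([80, 80, 100]);


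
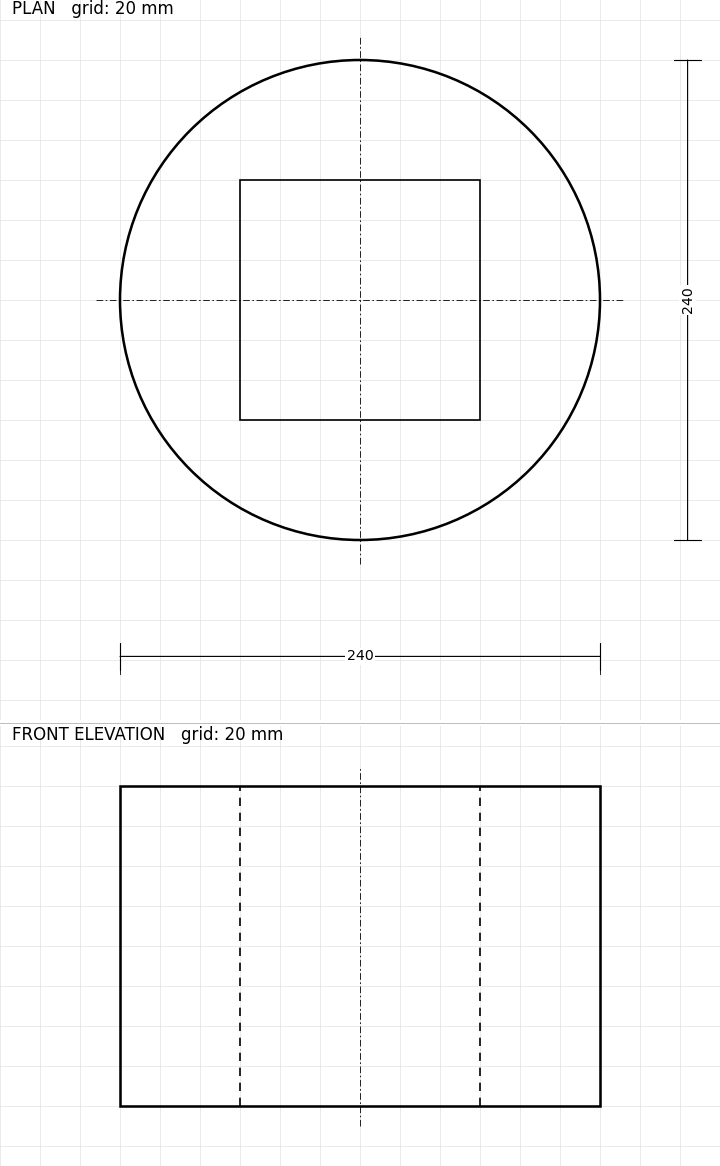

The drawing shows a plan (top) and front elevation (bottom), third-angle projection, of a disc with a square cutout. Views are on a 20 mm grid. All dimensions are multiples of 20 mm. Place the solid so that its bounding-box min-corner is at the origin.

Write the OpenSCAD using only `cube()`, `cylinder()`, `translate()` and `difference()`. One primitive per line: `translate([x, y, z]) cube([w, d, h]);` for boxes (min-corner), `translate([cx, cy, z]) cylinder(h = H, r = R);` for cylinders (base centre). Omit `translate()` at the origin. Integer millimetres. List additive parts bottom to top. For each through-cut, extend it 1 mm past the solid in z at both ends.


difference() {
  translate([120, 120, 0]) cylinder(h = 160, r = 120);
  translate([60, 60, -1]) cube([120, 120, 162]);
}


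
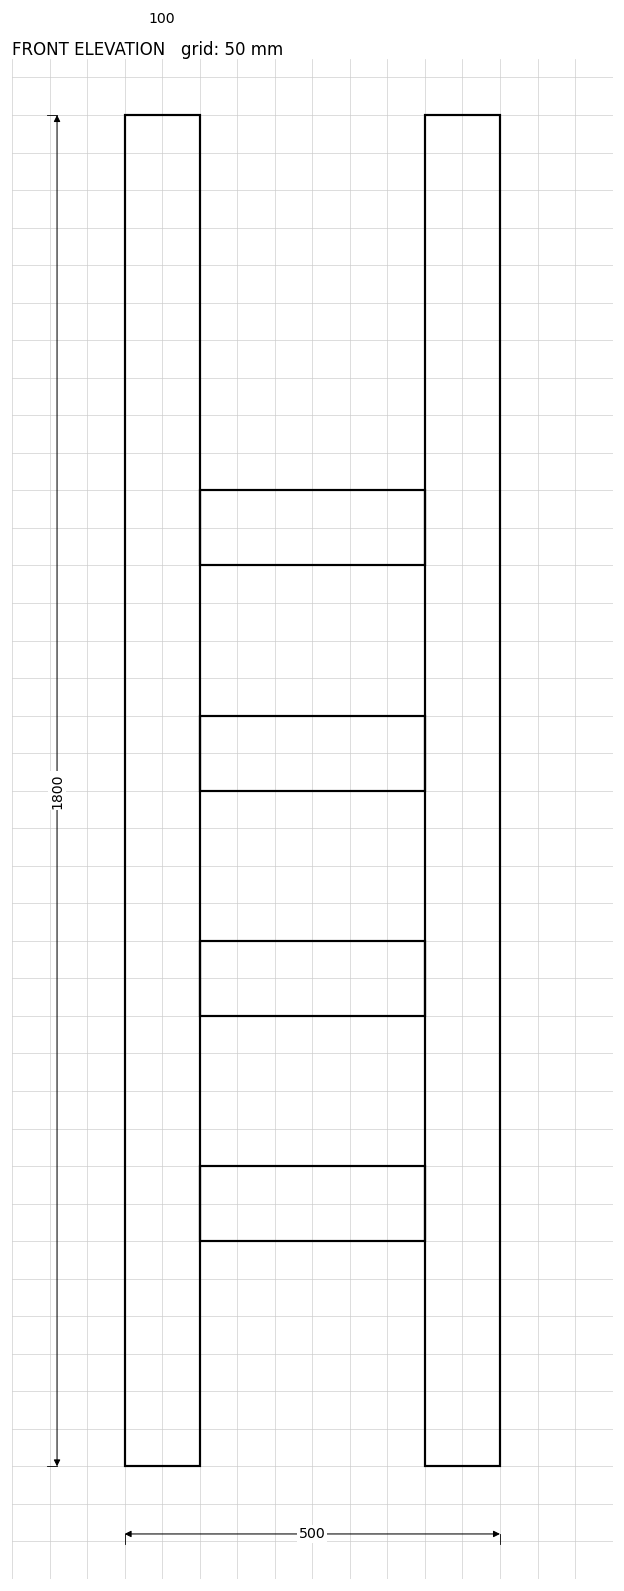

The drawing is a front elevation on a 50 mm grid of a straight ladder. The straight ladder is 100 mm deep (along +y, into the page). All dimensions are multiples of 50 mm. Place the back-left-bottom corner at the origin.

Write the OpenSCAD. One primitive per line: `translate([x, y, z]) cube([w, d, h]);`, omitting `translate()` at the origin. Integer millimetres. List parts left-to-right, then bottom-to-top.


cube([100, 100, 1800]);
translate([100, 0, 300]) cube([300, 100, 100]);
translate([100, 0, 600]) cube([300, 100, 100]);
translate([100, 0, 900]) cube([300, 100, 100]);
translate([100, 0, 1200]) cube([300, 100, 100]);
translate([400, 0, 0]) cube([100, 100, 1800]);


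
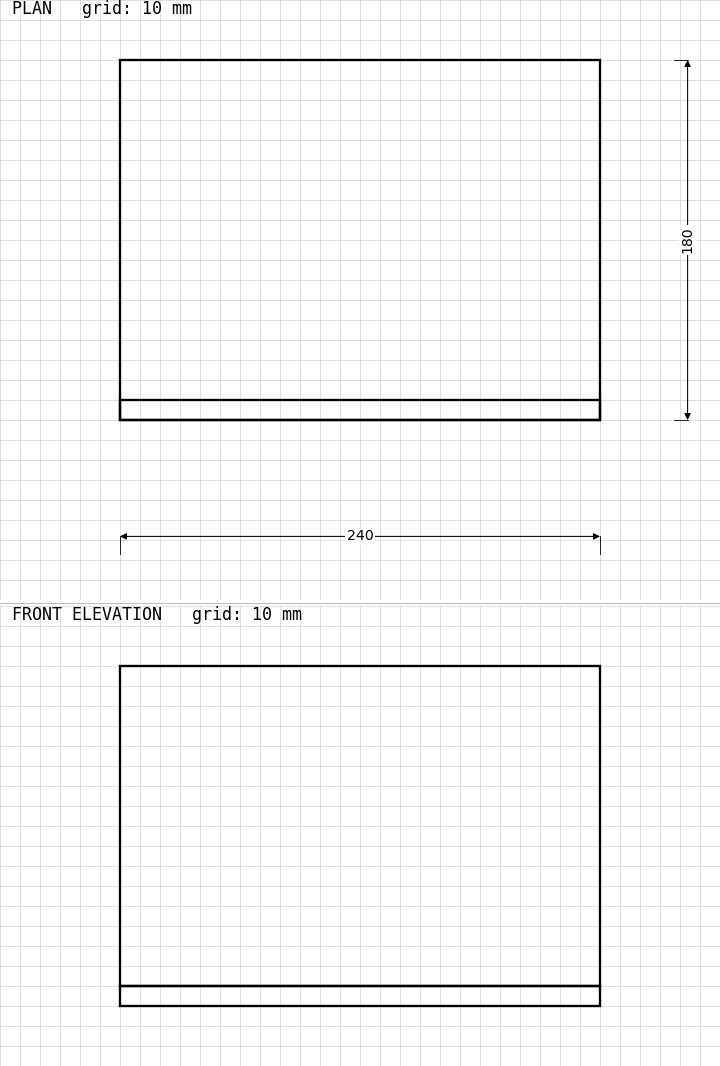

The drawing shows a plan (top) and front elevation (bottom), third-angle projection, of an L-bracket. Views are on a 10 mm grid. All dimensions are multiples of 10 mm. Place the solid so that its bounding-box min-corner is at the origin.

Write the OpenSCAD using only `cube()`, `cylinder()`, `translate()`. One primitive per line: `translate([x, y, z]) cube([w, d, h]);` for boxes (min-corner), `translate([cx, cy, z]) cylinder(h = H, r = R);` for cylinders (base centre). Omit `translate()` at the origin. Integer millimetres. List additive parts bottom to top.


cube([240, 180, 10]);
translate([0, 0, 10]) cube([240, 10, 160]);
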